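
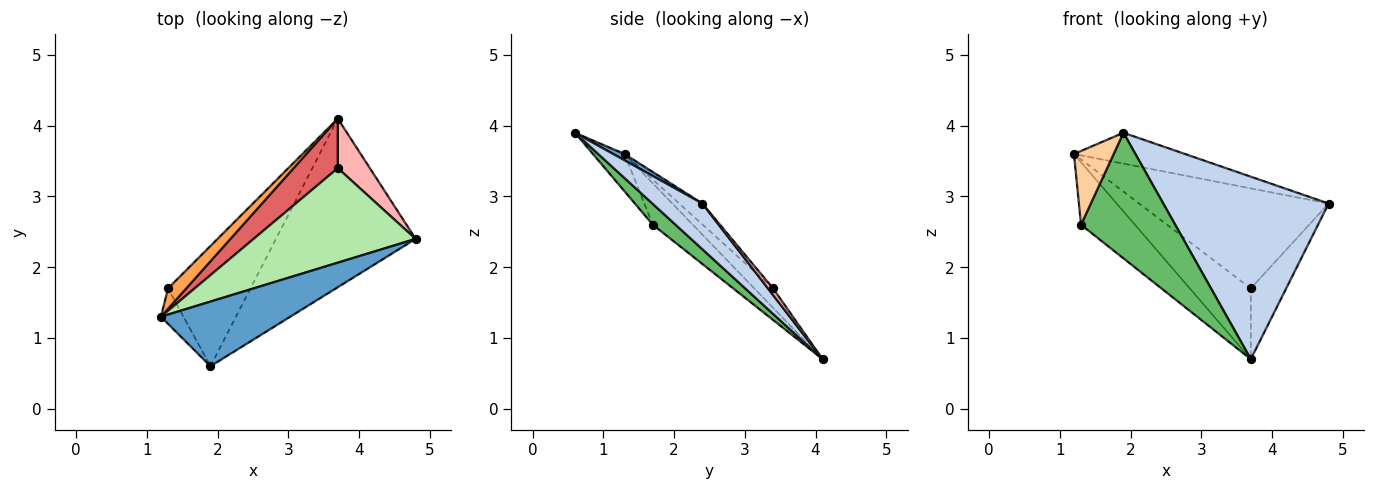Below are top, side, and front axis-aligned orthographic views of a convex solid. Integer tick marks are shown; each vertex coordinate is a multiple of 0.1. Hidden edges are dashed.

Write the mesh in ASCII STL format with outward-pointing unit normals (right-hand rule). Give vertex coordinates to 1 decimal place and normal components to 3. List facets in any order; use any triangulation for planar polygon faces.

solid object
 facet normal 0.044 0.430 0.902
  outer loop
   vertex 1.9 0.6 3.9
   vertex 4.8 2.4 2.9
   vertex 1.2 1.3 3.6
  endloop
 endfacet
 facet normal 0.217 -0.717 -0.662
  outer loop
   vertex 1.9 0.6 3.9
   vertex 3.7 4.1 0.7
   vertex 4.8 2.4 2.9
  endloop
 endfacet
 facet normal -0.577 0.777 0.253
  outer loop
   vertex 1.3 1.7 2.6
   vertex 1.2 1.3 3.6
   vertex 3.7 4.1 0.7
  endloop
 endfacet
 facet normal -0.582 -0.733 -0.351
  outer loop
   vertex 1.3 1.7 2.6
   vertex 1.9 0.6 3.9
   vertex 1.2 1.3 3.6
  endloop
 endfacet
 facet normal 0.172 -0.711 -0.681
  outer loop
   vertex 1.3 1.7 2.6
   vertex 3.7 4.1 0.7
   vertex 1.9 0.6 3.9
  endloop
 endfacet
 facet normal -0.088 0.724 0.684
  outer loop
   vertex 3.7 3.4 1.7
   vertex 1.2 1.3 3.6
   vertex 4.8 2.4 2.9
  endloop
 endfacet
 facet normal -0.245 0.794 0.556
  outer loop
   vertex 3.7 3.4 1.7
   vertex 3.7 4.1 0.7
   vertex 1.2 1.3 3.6
  endloop
 endfacet
 facet normal 0.118 0.813 0.569
  outer loop
   vertex 3.7 3.4 1.7
   vertex 4.8 2.4 2.9
   vertex 3.7 4.1 0.7
  endloop
 endfacet
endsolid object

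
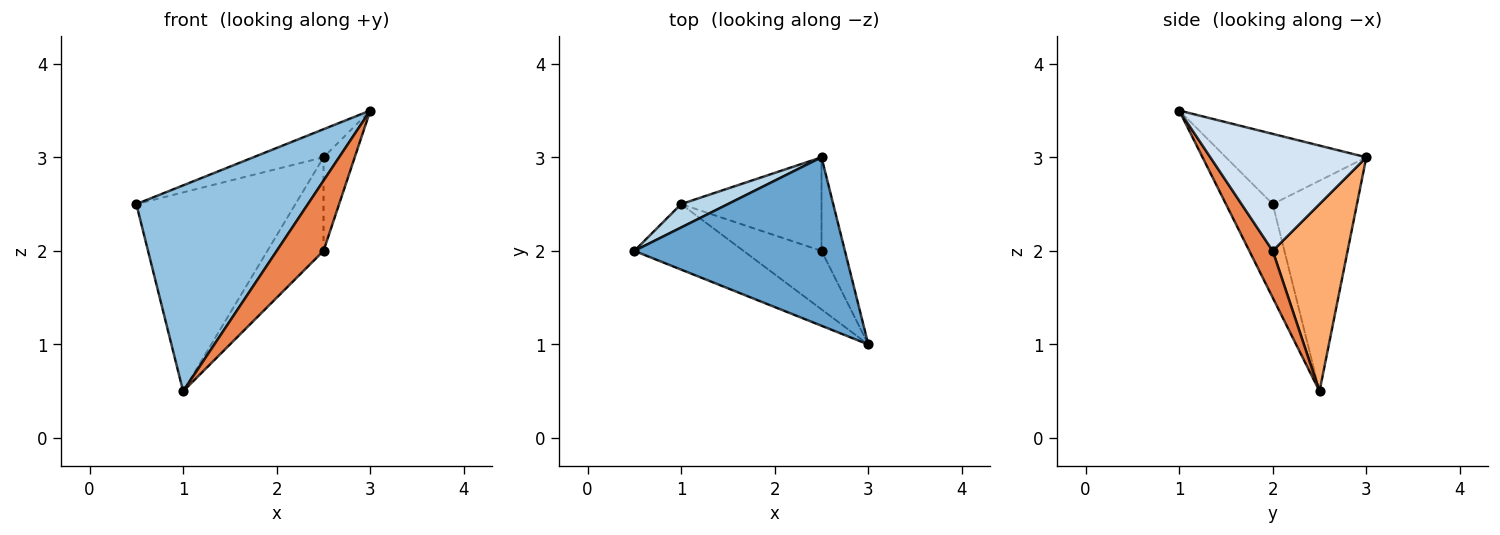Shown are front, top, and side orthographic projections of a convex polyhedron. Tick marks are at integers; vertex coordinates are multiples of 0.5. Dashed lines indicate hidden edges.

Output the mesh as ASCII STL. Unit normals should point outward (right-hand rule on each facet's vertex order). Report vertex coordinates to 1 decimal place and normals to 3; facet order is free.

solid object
 facet normal -0.312 0.156 0.937
  outer loop
   vertex 2.5 3.0 3.0
   vertex 0.5 2.0 2.5
   vertex 3.0 1.0 3.5
  endloop
 endfacet
 facet normal -0.252 -0.922 -0.293
  outer loop
   vertex 1.0 2.5 0.5
   vertex 3.0 1.0 3.5
   vertex 0.5 2.0 2.5
  endloop
 endfacet
 facet normal -0.465 0.879 0.103
  outer loop
   vertex 1.0 2.5 0.5
   vertex 0.5 2.0 2.5
   vertex 2.5 3.0 3.0
  endloop
 endfacet
 facet normal 0.962 0.192 -0.192
  outer loop
   vertex 2.5 2.0 2.0
   vertex 2.5 3.0 3.0
   vertex 3.0 1.0 3.5
  endloop
 endfacet
 facet normal 0.359 -0.717 -0.598
  outer loop
   vertex 2.5 2.0 2.0
   vertex 3.0 1.0 3.5
   vertex 1.0 2.5 0.5
  endloop
 endfacet
 facet normal 0.686 0.514 -0.514
  outer loop
   vertex 2.5 2.0 2.0
   vertex 1.0 2.5 0.5
   vertex 2.5 3.0 3.0
  endloop
 endfacet
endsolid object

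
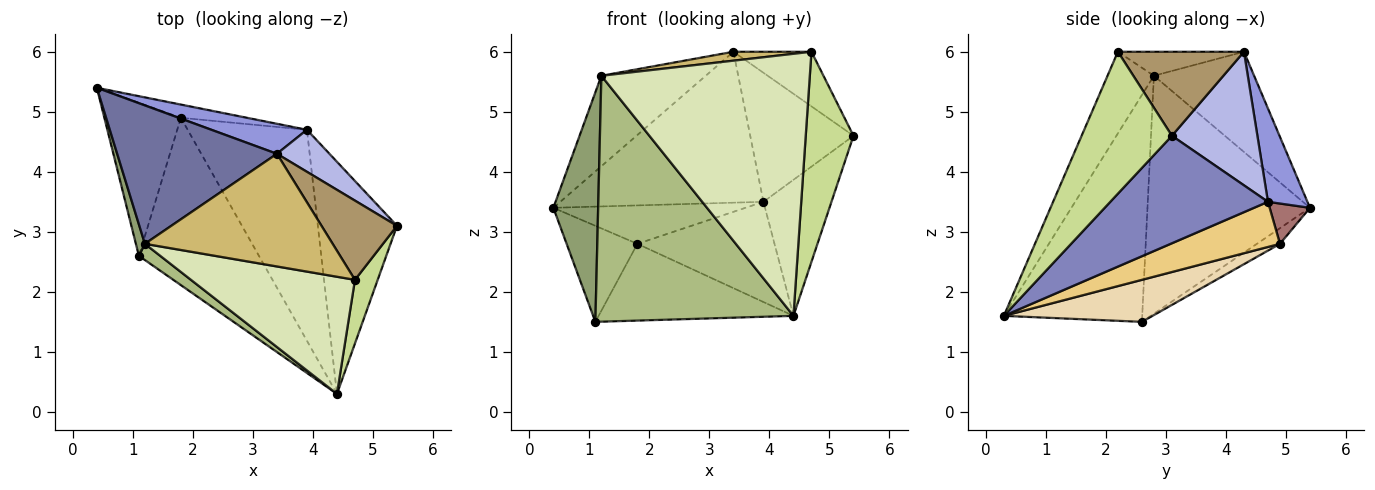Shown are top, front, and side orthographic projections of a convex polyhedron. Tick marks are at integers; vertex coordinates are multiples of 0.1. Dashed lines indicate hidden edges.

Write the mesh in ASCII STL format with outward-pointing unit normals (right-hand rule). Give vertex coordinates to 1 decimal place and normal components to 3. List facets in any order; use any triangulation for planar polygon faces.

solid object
 facet normal -0.465 0.484 0.741
  outer loop
   vertex 1.2 2.8 5.6
   vertex 3.4 4.3 6.0
   vertex 0.4 5.4 3.4
  endloop
 endfacet
 facet normal 0.761 0.328 -0.560
  outer loop
   vertex 3.9 4.7 3.5
   vertex 5.4 3.1 4.6
   vertex 4.4 0.3 1.6
  endloop
 endfacet
 facet normal 0.187 0.963 0.192
  outer loop
   vertex 3.9 4.7 3.5
   vertex 0.4 5.4 3.4
   vertex 3.4 4.3 6.0
  endloop
 endfacet
 facet normal 0.619 0.747 0.243
  outer loop
   vertex 3.9 4.7 3.5
   vertex 3.4 4.3 6.0
   vertex 5.4 3.1 4.6
  endloop
 endfacet
 facet normal -0.963 -0.266 0.036
  outer loop
   vertex 1.1 2.6 1.5
   vertex 1.2 2.8 5.6
   vertex 0.4 5.4 3.4
  endloop
 endfacet
 facet normal -0.572 -0.818 0.054
  outer loop
   vertex 1.1 2.6 1.5
   vertex 4.4 0.3 1.6
   vertex 1.2 2.8 5.6
  endloop
 endfacet
 facet normal 0.875 -0.463 0.140
  outer loop
   vertex 4.7 2.2 6.0
   vertex 4.4 0.3 1.6
   vertex 5.4 3.1 4.6
  endloop
 endfacet
 facet normal -0.199 -0.895 0.400
  outer loop
   vertex 4.7 2.2 6.0
   vertex 1.2 2.8 5.6
   vertex 4.4 0.3 1.6
  endloop
 endfacet
 facet normal 0.676 0.418 0.607
  outer loop
   vertex 4.7 2.2 6.0
   vertex 5.4 3.1 4.6
   vertex 3.4 4.3 6.0
  endloop
 endfacet
 facet normal -0.126 -0.078 0.989
  outer loop
   vertex 4.7 2.2 6.0
   vertex 3.4 4.3 6.0
   vertex 1.2 2.8 5.6
  endloop
 endfacet
 facet normal 0.324 0.406 -0.855
  outer loop
   vertex 1.8 4.9 2.8
   vertex 3.9 4.7 3.5
   vertex 4.4 0.3 1.6
  endloop
 endfacet
 facet normal 0.303 0.397 -0.866
  outer loop
   vertex 1.8 4.9 2.8
   vertex 4.4 0.3 1.6
   vertex 1.1 2.6 1.5
  endloop
 endfacet
 facet normal 0.195 0.928 -0.319
  outer loop
   vertex 1.8 4.9 2.8
   vertex 0.4 5.4 3.4
   vertex 3.9 4.7 3.5
  endloop
 endfacet
 facet normal -0.171 0.524 -0.835
  outer loop
   vertex 1.8 4.9 2.8
   vertex 1.1 2.6 1.5
   vertex 0.4 5.4 3.4
  endloop
 endfacet
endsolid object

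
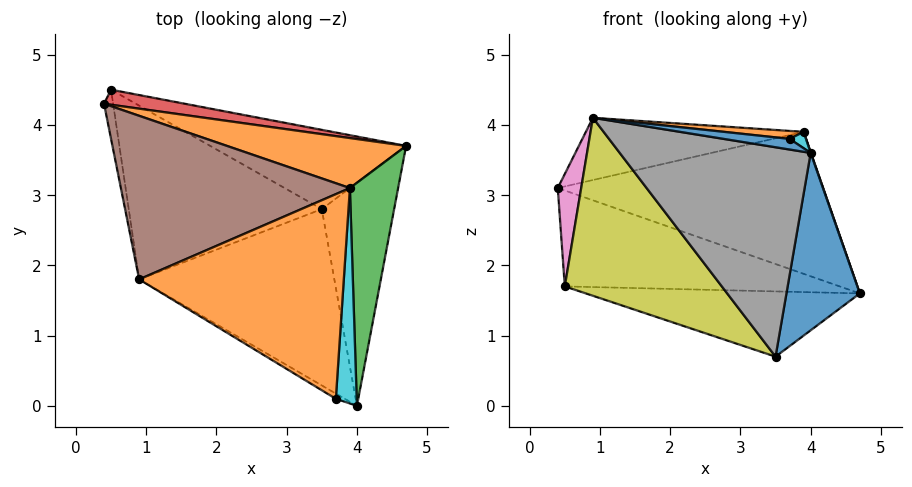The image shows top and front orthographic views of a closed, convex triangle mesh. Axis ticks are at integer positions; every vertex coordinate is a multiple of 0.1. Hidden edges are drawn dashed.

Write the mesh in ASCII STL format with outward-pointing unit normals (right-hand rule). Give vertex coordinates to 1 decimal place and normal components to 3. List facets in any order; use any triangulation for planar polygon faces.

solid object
 facet normal 0.725 -0.428 -0.539
  outer loop
   vertex 3.5 2.8 0.7
   vertex 4.7 3.7 1.6
   vertex 4.0 0.0 3.6
  endloop
 endfacet
 facet normal 0.240 0.916 0.322
  outer loop
   vertex 3.9 3.1 3.9
   vertex 4.7 3.7 1.6
   vertex 0.4 4.3 3.1
  endloop
 endfacet
 facet normal 0.945 -0.001 0.328
  outer loop
   vertex 3.9 3.1 3.9
   vertex 4.0 0.0 3.6
   vertex 4.7 3.7 1.6
  endloop
 endfacet
 facet normal 0.188 0.970 0.152
  outer loop
   vertex 0.5 4.5 1.7
   vertex 0.4 4.3 3.1
   vertex 4.7 3.7 1.6
  endloop
 endfacet
 facet normal 0.102 0.632 -0.768
  outer loop
   vertex 0.5 4.5 1.7
   vertex 4.7 3.7 1.6
   vertex 3.5 2.8 0.7
  endloop
 endfacet
 facet normal -0.091 0.354 0.931
  outer loop
   vertex 0.9 1.8 4.1
   vertex 3.9 3.1 3.9
   vertex 0.4 4.3 3.1
  endloop
 endfacet
 facet normal -0.967 -0.234 -0.103
  outer loop
   vertex 0.9 1.8 4.1
   vertex 0.4 4.3 3.1
   vertex 0.5 4.5 1.7
  endloop
 endfacet
 facet normal -0.481 -0.671 -0.565
  outer loop
   vertex 0.9 1.8 4.1
   vertex 3.5 2.8 0.7
   vertex 4.0 0.0 3.6
  endloop
 endfacet
 facet normal -0.538 -0.603 -0.589
  outer loop
   vertex 0.9 1.8 4.1
   vertex 0.5 4.5 1.7
   vertex 3.5 2.8 0.7
  endloop
 endfacet
 facet normal 0.539 -0.064 0.840
  outer loop
   vertex 3.7 0.1 3.8
   vertex 4.0 0.0 3.6
   vertex 3.9 3.1 3.9
  endloop
 endfacet
 facet normal -0.510 -0.773 -0.378
  outer loop
   vertex 3.7 0.1 3.8
   vertex 0.9 1.8 4.1
   vertex 4.0 0.0 3.6
  endloop
 endfacet
 facet normal 0.083 -0.039 0.996
  outer loop
   vertex 3.7 0.1 3.8
   vertex 3.9 3.1 3.9
   vertex 0.9 1.8 4.1
  endloop
 endfacet
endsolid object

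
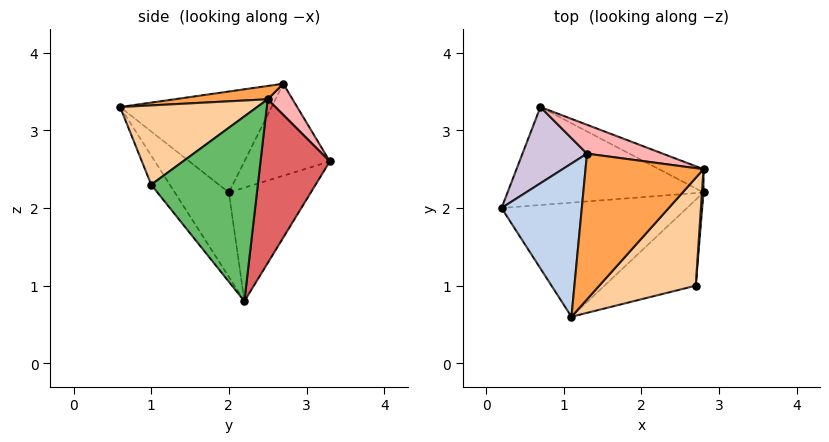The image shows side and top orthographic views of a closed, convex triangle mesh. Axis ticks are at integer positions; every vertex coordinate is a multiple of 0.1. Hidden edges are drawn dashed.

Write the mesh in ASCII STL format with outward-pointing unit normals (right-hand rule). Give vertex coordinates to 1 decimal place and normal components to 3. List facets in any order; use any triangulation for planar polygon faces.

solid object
 facet normal -0.296 -0.700 -0.649
  outer loop
   vertex 2.8 2.2 0.8
   vertex 1.1 0.6 3.3
   vertex 0.2 2.0 2.2
  endloop
 endfacet
 facet normal -0.783 -0.014 0.622
  outer loop
   vertex 1.3 2.7 3.6
   vertex 0.2 2.0 2.2
   vertex 1.1 0.6 3.3
  endloop
 endfacet
 facet normal 0.111 -0.151 0.982
  outer loop
   vertex 1.3 2.7 3.6
   vertex 1.1 0.6 3.3
   vertex 2.8 2.5 3.4
  endloop
 endfacet
 facet normal 0.542 -0.520 0.660
  outer loop
   vertex 2.7 1.0 2.3
   vertex 2.8 2.5 3.4
   vertex 1.1 0.6 3.3
  endloop
 endfacet
 facet normal 0.997 -0.073 0.008
  outer loop
   vertex 2.7 1.0 2.3
   vertex 2.8 2.2 0.8
   vertex 2.8 2.5 3.4
  endloop
 endfacet
 facet normal -0.198 -0.759 -0.620
  outer loop
   vertex 2.7 1.0 2.3
   vertex 1.1 0.6 3.3
   vertex 2.8 2.2 0.8
  endloop
 endfacet
 facet normal 0.389 0.915 -0.106
  outer loop
   vertex 0.7 3.3 2.6
   vertex 2.8 2.5 3.4
   vertex 2.8 2.2 0.8
  endloop
 endfacet
 facet normal 0.175 0.887 0.427
  outer loop
   vertex 0.7 3.3 2.6
   vertex 1.3 2.7 3.6
   vertex 2.8 2.5 3.4
  endloop
 endfacet
 facet normal -0.456 0.417 -0.786
  outer loop
   vertex 0.7 3.3 2.6
   vertex 2.8 2.2 0.8
   vertex 0.2 2.0 2.2
  endloop
 endfacet
 facet normal -0.811 0.137 0.569
  outer loop
   vertex 0.7 3.3 2.6
   vertex 0.2 2.0 2.2
   vertex 1.3 2.7 3.6
  endloop
 endfacet
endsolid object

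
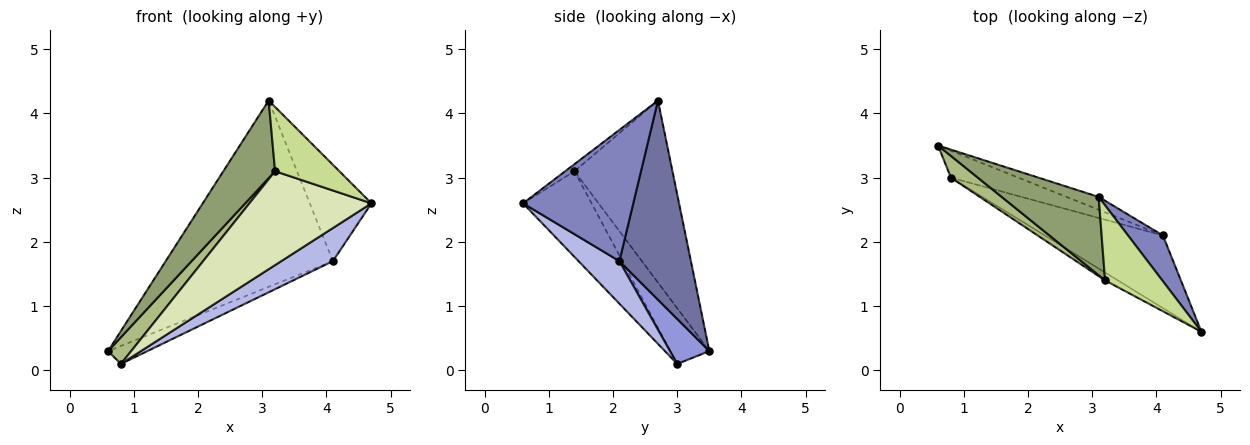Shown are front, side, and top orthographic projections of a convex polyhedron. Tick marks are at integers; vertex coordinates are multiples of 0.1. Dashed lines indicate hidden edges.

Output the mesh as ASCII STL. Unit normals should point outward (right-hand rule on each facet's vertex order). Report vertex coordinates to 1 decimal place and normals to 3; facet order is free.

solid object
 facet normal 0.392 0.918 -0.063
  outer loop
   vertex 4.1 2.1 1.7
   vertex 0.6 3.5 0.3
   vertex 3.1 2.7 4.2
  endloop
 endfacet
 facet normal 0.850 0.476 0.226
  outer loop
   vertex 4.1 2.1 1.7
   vertex 3.1 2.7 4.2
   vertex 4.7 0.6 2.6
  endloop
 endfacet
 facet normal 0.485 0.485 -0.728
  outer loop
   vertex 4.1 2.1 1.7
   vertex 0.8 3.0 0.1
   vertex 0.6 3.5 0.3
  endloop
 endfacet
 facet normal 0.312 -0.394 -0.865
  outer loop
   vertex 4.1 2.1 1.7
   vertex 4.7 0.6 2.6
   vertex 0.8 3.0 0.1
  endloop
 endfacet
 facet normal -0.800 -0.422 0.426
  outer loop
   vertex 3.2 1.4 3.1
   vertex 3.1 2.7 4.2
   vertex 0.6 3.5 0.3
  endloop
 endfacet
 facet normal -0.794 -0.471 0.384
  outer loop
   vertex 3.2 1.4 3.1
   vertex 0.6 3.5 0.3
   vertex 0.8 3.0 0.1
  endloop
 endfacet
 facet normal -0.093 -0.647 0.757
  outer loop
   vertex 3.2 1.4 3.1
   vertex 4.7 0.6 2.6
   vertex 3.1 2.7 4.2
  endloop
 endfacet
 facet normal -0.488 -0.870 -0.073
  outer loop
   vertex 3.2 1.4 3.1
   vertex 0.8 3.0 0.1
   vertex 4.7 0.6 2.6
  endloop
 endfacet
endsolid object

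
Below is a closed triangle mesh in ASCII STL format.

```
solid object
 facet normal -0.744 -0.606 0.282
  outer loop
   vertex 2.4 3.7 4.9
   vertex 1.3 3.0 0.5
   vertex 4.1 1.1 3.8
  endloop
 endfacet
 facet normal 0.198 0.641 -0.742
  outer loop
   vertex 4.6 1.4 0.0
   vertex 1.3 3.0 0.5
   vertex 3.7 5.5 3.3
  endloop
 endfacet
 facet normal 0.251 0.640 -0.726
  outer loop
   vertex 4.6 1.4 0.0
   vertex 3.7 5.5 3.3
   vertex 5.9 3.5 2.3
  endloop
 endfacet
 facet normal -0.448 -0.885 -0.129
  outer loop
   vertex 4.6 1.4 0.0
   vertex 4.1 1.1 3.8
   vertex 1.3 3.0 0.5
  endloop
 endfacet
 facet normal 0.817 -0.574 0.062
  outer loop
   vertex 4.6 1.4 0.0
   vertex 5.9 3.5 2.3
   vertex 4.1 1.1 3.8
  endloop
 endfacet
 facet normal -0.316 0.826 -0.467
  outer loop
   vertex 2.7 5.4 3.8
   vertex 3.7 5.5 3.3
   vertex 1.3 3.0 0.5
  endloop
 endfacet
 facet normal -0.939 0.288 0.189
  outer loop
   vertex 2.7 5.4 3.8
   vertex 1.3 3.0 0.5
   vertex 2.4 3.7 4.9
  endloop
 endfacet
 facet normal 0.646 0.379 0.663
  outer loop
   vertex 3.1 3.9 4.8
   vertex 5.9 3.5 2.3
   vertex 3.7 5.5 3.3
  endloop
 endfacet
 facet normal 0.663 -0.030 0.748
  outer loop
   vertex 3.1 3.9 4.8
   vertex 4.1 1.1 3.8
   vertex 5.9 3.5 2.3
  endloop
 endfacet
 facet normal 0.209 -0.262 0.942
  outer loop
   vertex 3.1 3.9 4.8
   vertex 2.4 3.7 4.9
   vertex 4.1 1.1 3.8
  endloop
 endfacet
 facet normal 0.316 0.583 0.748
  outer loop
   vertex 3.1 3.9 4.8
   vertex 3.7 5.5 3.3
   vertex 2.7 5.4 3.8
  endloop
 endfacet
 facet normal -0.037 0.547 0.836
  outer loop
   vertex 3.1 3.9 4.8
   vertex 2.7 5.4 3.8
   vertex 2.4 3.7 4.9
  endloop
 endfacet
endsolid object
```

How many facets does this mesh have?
12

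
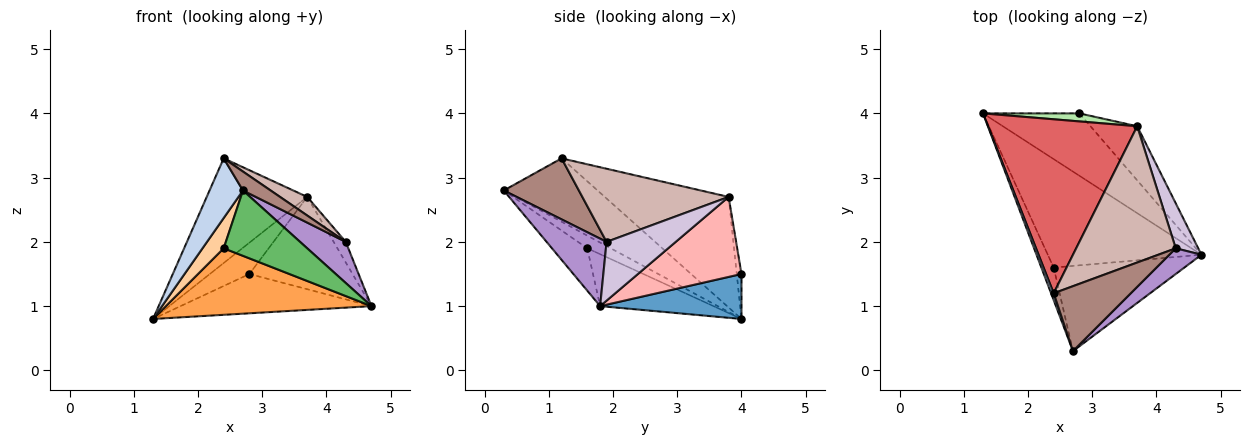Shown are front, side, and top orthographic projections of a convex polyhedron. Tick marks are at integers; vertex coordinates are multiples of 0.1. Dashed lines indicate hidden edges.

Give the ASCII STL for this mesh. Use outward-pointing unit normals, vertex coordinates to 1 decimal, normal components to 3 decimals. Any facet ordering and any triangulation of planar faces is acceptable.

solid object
 facet normal 0.367 0.496 -0.787
  outer loop
   vertex 2.8 4.0 1.5
   vertex 4.7 1.8 1.0
   vertex 1.3 4.0 0.8
  endloop
 endfacet
 facet normal -0.941 -0.335 0.039
  outer loop
   vertex 2.4 1.2 3.3
   vertex 1.3 4.0 0.8
   vertex 2.7 0.3 2.8
  endloop
 endfacet
 facet normal -0.277 -0.502 -0.819
  outer loop
   vertex 2.4 1.6 1.9
   vertex 1.3 4.0 0.8
   vertex 4.7 1.8 1.0
  endloop
 endfacet
 facet normal -0.602 -0.544 -0.585
  outer loop
   vertex 2.4 1.6 1.9
   vertex 2.7 0.3 2.8
   vertex 1.3 4.0 0.8
  endloop
 endfacet
 facet normal -0.249 -0.589 -0.768
  outer loop
   vertex 2.4 1.6 1.9
   vertex 4.7 1.8 1.0
   vertex 2.7 0.3 2.8
  endloop
 endfacet
 facet normal -0.115 0.962 0.247
  outer loop
   vertex 3.7 3.8 2.7
   vertex 2.8 4.0 1.5
   vertex 1.3 4.0 0.8
  endloop
 endfacet
 facet normal -0.536 0.435 0.723
  outer loop
   vertex 3.7 3.8 2.7
   vertex 1.3 4.0 0.8
   vertex 2.4 1.2 3.3
  endloop
 endfacet
 facet normal 0.655 0.652 -0.382
  outer loop
   vertex 3.7 3.8 2.7
   vertex 4.7 1.8 1.0
   vertex 2.8 4.0 1.5
  endloop
 endfacet
 facet normal 0.744 -0.567 0.354
  outer loop
   vertex 4.3 1.9 2.0
   vertex 2.7 0.3 2.8
   vertex 4.7 1.8 1.0
  endloop
 endfacet
 facet normal 0.922 0.161 0.353
  outer loop
   vertex 4.3 1.9 2.0
   vertex 4.7 1.8 1.0
   vertex 3.7 3.8 2.7
  endloop
 endfacet
 facet normal 0.605 -0.223 0.764
  outer loop
   vertex 4.3 1.9 2.0
   vertex 2.4 1.2 3.3
   vertex 2.7 0.3 2.8
  endloop
 endfacet
 facet normal 0.588 -0.109 0.801
  outer loop
   vertex 4.3 1.9 2.0
   vertex 3.7 3.8 2.7
   vertex 2.4 1.2 3.3
  endloop
 endfacet
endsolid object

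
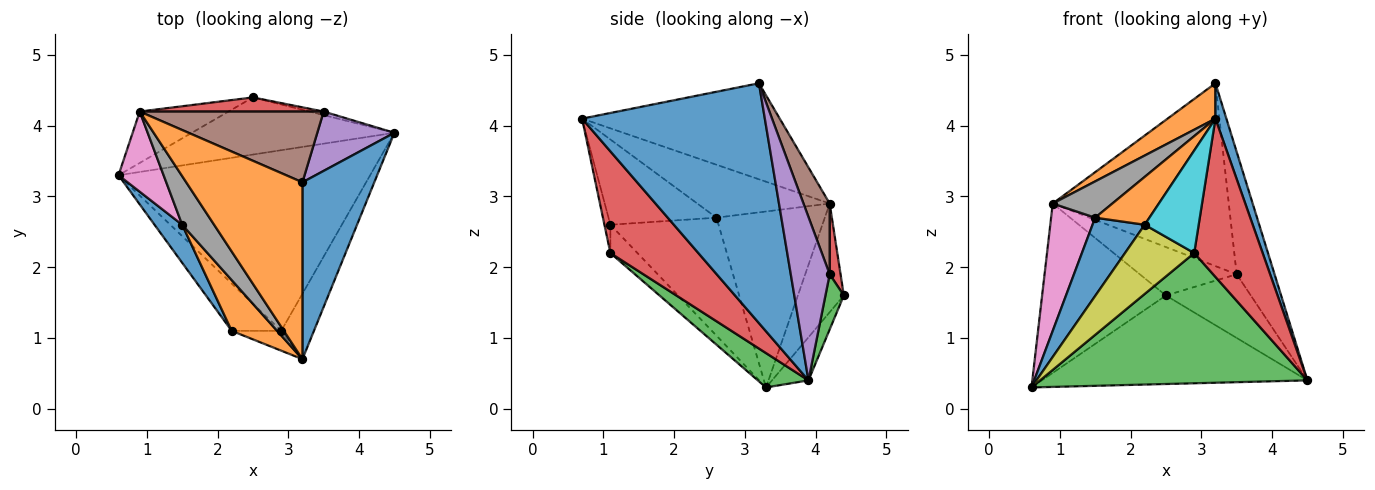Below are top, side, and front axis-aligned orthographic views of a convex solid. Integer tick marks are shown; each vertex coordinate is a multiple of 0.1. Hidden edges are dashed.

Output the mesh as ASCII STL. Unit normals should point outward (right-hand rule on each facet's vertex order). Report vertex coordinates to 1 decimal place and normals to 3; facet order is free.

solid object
 facet normal 0.956 -0.057 0.286
  outer loop
   vertex 3.2 3.2 4.6
   vertex 3.2 0.7 4.1
   vertex 4.5 3.9 0.4
  endloop
 endfacet
 facet normal -0.629 -0.152 0.762
  outer loop
   vertex 0.9 4.2 2.9
   vertex 3.2 0.7 4.1
   vertex 3.2 3.2 4.6
  endloop
 endfacet
 facet normal 0.110 -0.581 -0.806
  outer loop
   vertex 2.9 1.1 2.2
   vertex 0.6 3.3 0.3
   vertex 4.5 3.9 0.4
  endloop
 endfacet
 facet normal 0.765 -0.595 -0.246
  outer loop
   vertex 2.9 1.1 2.2
   vertex 4.5 3.9 0.4
   vertex 3.2 0.7 4.1
  endloop
 endfacet
 facet normal 0.679 0.661 0.320
  outer loop
   vertex 3.5 4.2 1.9
   vertex 3.2 3.2 4.6
   vertex 4.5 3.9 0.4
  endloop
 endfacet
 facet normal 0.137 0.924 0.357
  outer loop
   vertex 3.5 4.2 1.9
   vertex 0.9 4.2 2.9
   vertex 3.2 3.2 4.6
  endloop
 endfacet
 facet normal -0.901 -0.367 0.231
  outer loop
   vertex 1.5 2.6 2.7
   vertex 0.9 4.2 2.9
   vertex 0.6 3.3 0.3
  endloop
 endfacet
 facet normal -0.799 -0.360 0.482
  outer loop
   vertex 1.5 2.6 2.7
   vertex 3.2 0.7 4.1
   vertex 0.9 4.2 2.9
  endloop
 endfacet
 facet normal -0.307 -0.785 -0.538
  outer loop
   vertex 2.2 1.1 2.6
   vertex 0.6 3.3 0.3
   vertex 2.9 1.1 2.2
  endloop
 endfacet
 facet normal -0.108 -0.976 -0.188
  outer loop
   vertex 2.2 1.1 2.6
   vertex 2.9 1.1 2.2
   vertex 3.2 0.7 4.1
  endloop
 endfacet
 facet normal -0.881 -0.425 0.207
  outer loop
   vertex 2.2 1.1 2.6
   vertex 1.5 2.6 2.7
   vertex 0.6 3.3 0.3
  endloop
 endfacet
 facet normal -0.807 -0.405 0.430
  outer loop
   vertex 2.2 1.1 2.6
   vertex 3.2 0.7 4.1
   vertex 1.5 2.6 2.7
  endloop
 endfacet
 facet normal 0.211 0.976 -0.054
  outer loop
   vertex 2.5 4.4 1.6
   vertex 3.5 4.2 1.9
   vertex 4.5 3.9 0.4
  endloop
 endfacet
 facet normal 0.107 0.954 0.279
  outer loop
   vertex 2.5 4.4 1.6
   vertex 0.9 4.2 2.9
   vertex 3.5 4.2 1.9
  endloop
 endfacet
 facet normal -0.115 0.835 -0.539
  outer loop
   vertex 2.5 4.4 1.6
   vertex 4.5 3.9 0.4
   vertex 0.6 3.3 0.3
  endloop
 endfacet
 facet normal -0.335 0.902 -0.273
  outer loop
   vertex 2.5 4.4 1.6
   vertex 0.6 3.3 0.3
   vertex 0.9 4.2 2.9
  endloop
 endfacet
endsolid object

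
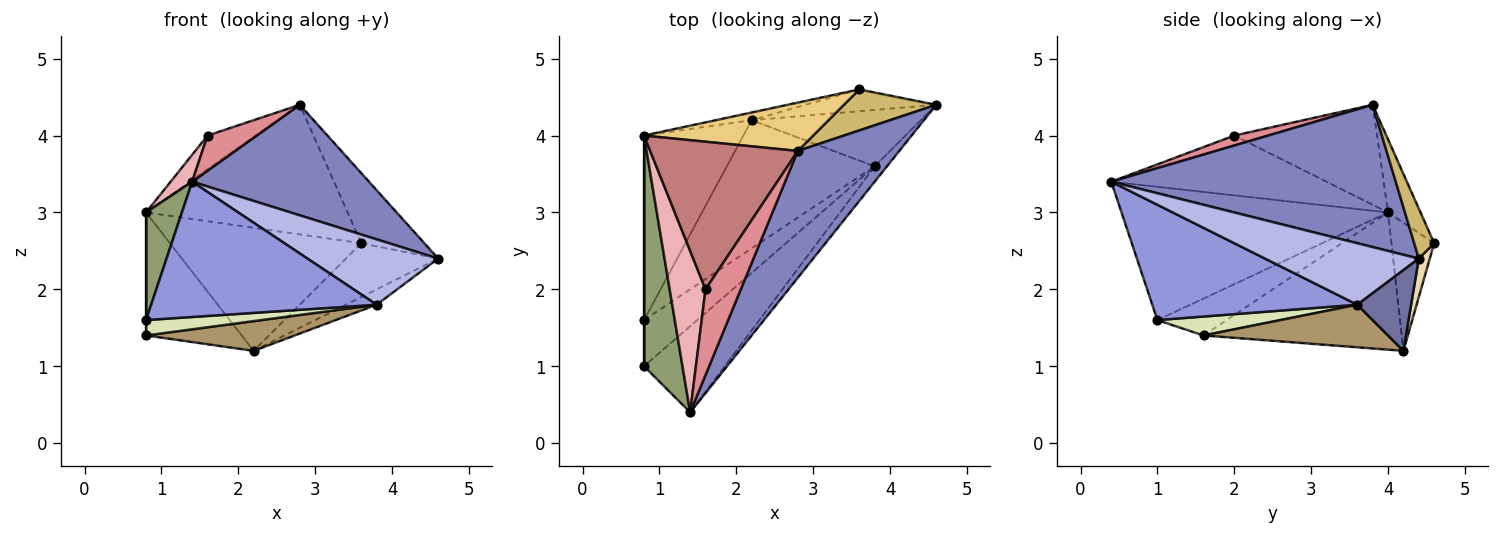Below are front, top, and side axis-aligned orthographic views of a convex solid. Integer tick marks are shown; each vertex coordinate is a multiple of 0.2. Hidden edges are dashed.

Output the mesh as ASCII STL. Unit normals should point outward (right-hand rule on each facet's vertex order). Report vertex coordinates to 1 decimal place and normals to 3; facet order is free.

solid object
 facet normal 0.418 0.239 -0.876
  outer loop
   vertex 3.8 3.6 1.8
   vertex 2.2 4.2 1.2
   vertex 4.6 4.4 2.4
  endloop
 endfacet
 facet normal 0.726 -0.452 0.518
  outer loop
   vertex 1.4 0.4 3.4
   vertex 4.6 4.4 2.4
   vertex 2.8 3.8 4.4
  endloop
 endfacet
 facet normal 0.609 -0.669 -0.426
  outer loop
   vertex 1.4 0.4 3.4
   vertex 0.8 1.0 1.6
   vertex 3.8 3.6 1.8
  endloop
 endfacet
 facet normal 0.753 -0.640 -0.151
  outer loop
   vertex 1.4 0.4 3.4
   vertex 3.8 3.6 1.8
   vertex 4.6 4.4 2.4
  endloop
 endfacet
 facet normal -0.953 -0.128 0.275
  outer loop
   vertex 1.4 0.4 3.4
   vertex 0.8 4.0 3.0
   vertex 0.8 1.0 1.6
  endloop
 endfacet
 facet normal -1.000 0.000 0.000
  outer loop
   vertex 0.8 1.6 1.4
   vertex 0.8 1.0 1.6
   vertex 0.8 4.0 3.0
  endloop
 endfacet
 facet normal -0.754 0.364 -0.546
  outer loop
   vertex 0.8 1.6 1.4
   vertex 0.8 4.0 3.0
   vertex 2.2 4.2 1.2
  endloop
 endfacet
 facet normal 0.320 -0.300 -0.899
  outer loop
   vertex 0.8 1.6 1.4
   vertex 3.8 3.6 1.8
   vertex 0.8 1.0 1.6
  endloop
 endfacet
 facet normal 0.270 -0.218 -0.938
  outer loop
   vertex 0.8 1.6 1.4
   vertex 2.2 4.2 1.2
   vertex 3.8 3.6 1.8
  endloop
 endfacet
 facet normal 0.264 0.832 0.487
  outer loop
   vertex 3.6 4.6 2.6
   vertex 2.8 3.8 4.4
   vertex 4.6 4.4 2.4
  endloop
 endfacet
 facet normal -0.149 0.926 0.345
  outer loop
   vertex 3.6 4.6 2.6
   vertex 0.8 4.0 3.0
   vertex 2.8 3.8 4.4
  endloop
 endfacet
 facet normal 0.110 0.921 -0.373
  outer loop
   vertex 3.6 4.6 2.6
   vertex 4.6 4.4 2.4
   vertex 2.2 4.2 1.2
  endloop
 endfacet
 facet normal -0.217 0.974 -0.061
  outer loop
   vertex 3.6 4.6 2.6
   vertex 2.2 4.2 1.2
   vertex 0.8 4.0 3.0
  endloop
 endfacet
 facet normal -0.551 0.186 0.814
  outer loop
   vertex 1.6 2.0 4.0
   vertex 2.8 3.8 4.4
   vertex 0.8 4.0 3.0
  endloop
 endfacet
 facet normal 0.252 -0.367 0.895
  outer loop
   vertex 1.6 2.0 4.0
   vertex 1.4 0.4 3.4
   vertex 2.8 3.8 4.4
  endloop
 endfacet
 facet normal -0.854 -0.085 0.513
  outer loop
   vertex 1.6 2.0 4.0
   vertex 0.8 4.0 3.0
   vertex 1.4 0.4 3.4
  endloop
 endfacet
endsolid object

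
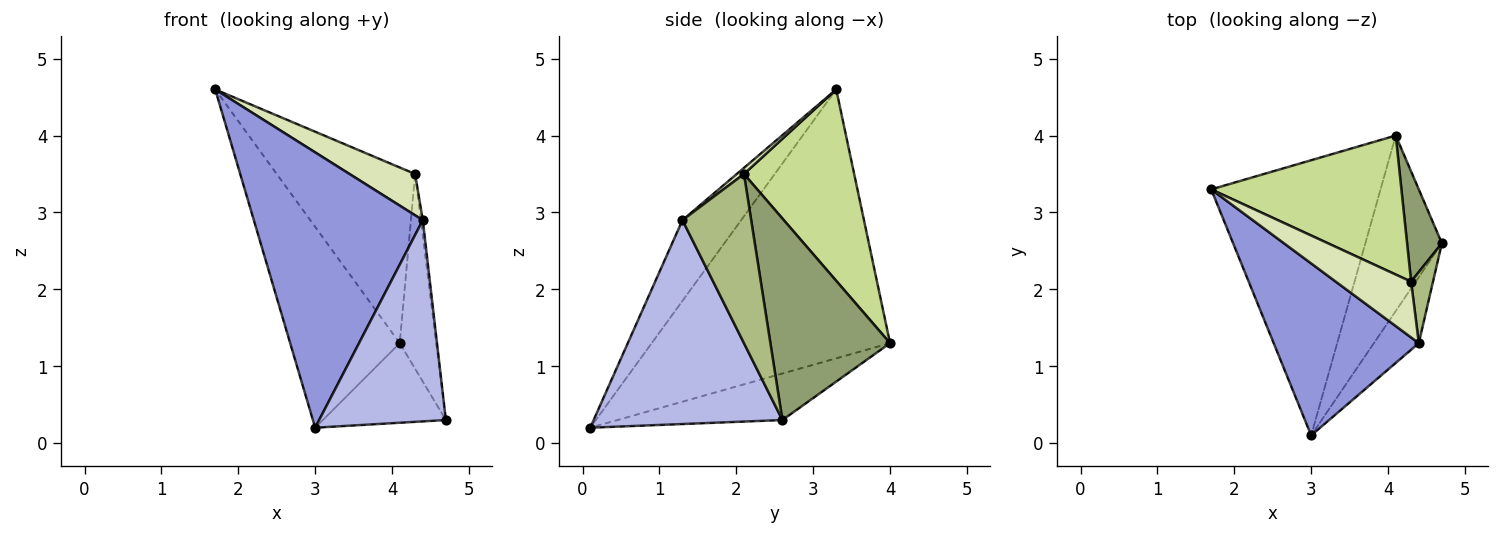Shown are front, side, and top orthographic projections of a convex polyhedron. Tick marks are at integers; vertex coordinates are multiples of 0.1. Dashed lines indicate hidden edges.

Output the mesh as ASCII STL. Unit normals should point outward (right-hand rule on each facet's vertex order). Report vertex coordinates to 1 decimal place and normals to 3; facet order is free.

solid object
 facet normal -0.789 0.363 -0.497
  outer loop
   vertex 4.1 4.0 1.3
   vertex 3.0 0.1 0.2
   vertex 1.7 3.3 4.6
  endloop
 endfacet
 facet normal -0.485 0.361 -0.797
  outer loop
   vertex 4.1 4.0 1.3
   vertex 4.7 2.6 0.3
   vertex 3.0 0.1 0.2
  endloop
 endfacet
 facet normal -0.283 -0.814 0.508
  outer loop
   vertex 4.4 1.3 2.9
   vertex 1.7 3.3 4.6
   vertex 3.0 0.1 0.2
  endloop
 endfacet
 facet normal 0.817 -0.548 -0.180
  outer loop
   vertex 4.4 1.3 2.9
   vertex 3.0 0.1 0.2
   vertex 4.7 2.6 0.3
  endloop
 endfacet
 facet normal 0.944 0.288 0.163
  outer loop
   vertex 4.3 2.1 3.5
   vertex 4.7 2.6 0.3
   vertex 4.1 4.0 1.3
  endloop
 endfacet
 facet normal 0.991 0.028 0.128
  outer loop
   vertex 4.3 2.1 3.5
   vertex 4.4 1.3 2.9
   vertex 4.7 2.6 0.3
  endloop
 endfacet
 facet normal 0.530 0.665 0.526
  outer loop
   vertex 4.3 2.1 3.5
   vertex 4.1 4.0 1.3
   vertex 1.7 3.3 4.6
  endloop
 endfacet
 facet normal 0.065 -0.593 0.802
  outer loop
   vertex 4.3 2.1 3.5
   vertex 1.7 3.3 4.6
   vertex 4.4 1.3 2.9
  endloop
 endfacet
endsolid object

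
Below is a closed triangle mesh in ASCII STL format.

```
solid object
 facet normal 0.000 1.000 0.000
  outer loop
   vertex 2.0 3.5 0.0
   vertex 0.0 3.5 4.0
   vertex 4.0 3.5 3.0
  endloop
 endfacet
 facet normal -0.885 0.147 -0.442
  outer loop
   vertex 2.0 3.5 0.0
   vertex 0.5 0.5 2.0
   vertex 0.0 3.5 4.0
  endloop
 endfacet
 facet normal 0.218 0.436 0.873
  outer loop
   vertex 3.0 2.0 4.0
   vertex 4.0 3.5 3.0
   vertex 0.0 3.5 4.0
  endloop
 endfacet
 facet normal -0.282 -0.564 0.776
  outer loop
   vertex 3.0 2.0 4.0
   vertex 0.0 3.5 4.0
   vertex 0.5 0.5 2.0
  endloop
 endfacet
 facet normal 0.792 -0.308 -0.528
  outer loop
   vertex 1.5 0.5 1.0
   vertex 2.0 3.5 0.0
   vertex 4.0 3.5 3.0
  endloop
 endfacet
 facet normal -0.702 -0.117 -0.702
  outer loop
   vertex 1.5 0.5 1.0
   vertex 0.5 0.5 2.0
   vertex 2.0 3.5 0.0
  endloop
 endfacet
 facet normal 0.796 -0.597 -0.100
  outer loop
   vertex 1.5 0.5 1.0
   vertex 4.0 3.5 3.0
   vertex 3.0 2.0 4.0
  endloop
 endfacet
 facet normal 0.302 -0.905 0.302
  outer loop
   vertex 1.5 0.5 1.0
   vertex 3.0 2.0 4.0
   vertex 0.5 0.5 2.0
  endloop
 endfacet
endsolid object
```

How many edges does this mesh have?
12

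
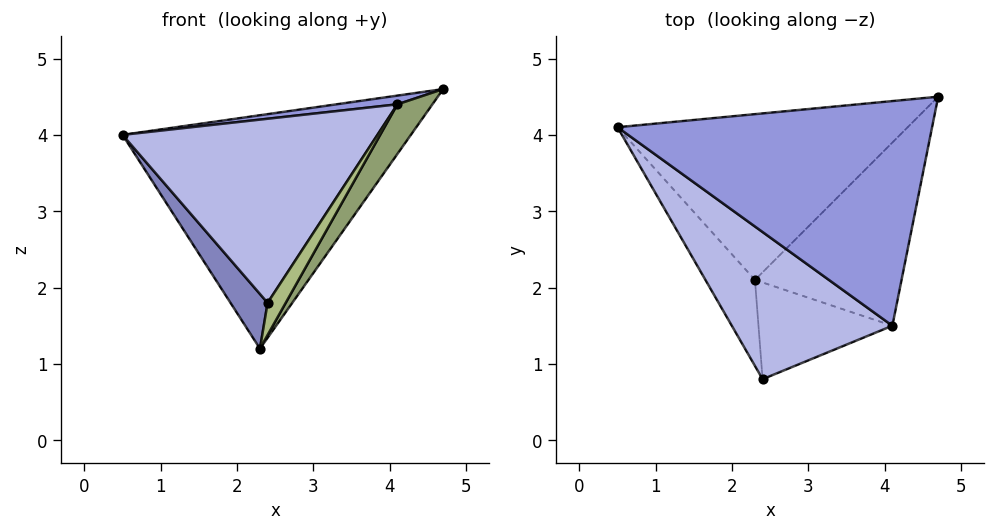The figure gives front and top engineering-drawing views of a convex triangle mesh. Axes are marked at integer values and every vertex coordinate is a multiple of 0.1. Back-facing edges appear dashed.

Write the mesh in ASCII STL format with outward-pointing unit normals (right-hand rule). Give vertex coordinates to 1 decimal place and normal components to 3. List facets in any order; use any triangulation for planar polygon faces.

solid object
 facet normal 0.005 0.815 -0.579
  outer loop
   vertex 2.3 2.1 1.2
   vertex 0.5 4.1 4.0
   vertex 4.7 4.5 4.6
  endloop
 endfacet
 facet normal -0.886 -0.249 -0.392
  outer loop
   vertex 2.3 2.1 1.2
   vertex 2.4 0.8 1.8
   vertex 0.5 4.1 4.0
  endloop
 endfacet
 facet normal -0.138 -0.038 0.990
  outer loop
   vertex 4.1 1.5 4.4
   vertex 4.7 4.5 4.6
   vertex 0.5 4.1 4.0
  endloop
 endfacet
 facet normal -0.535 -0.660 0.528
  outer loop
   vertex 4.1 1.5 4.4
   vertex 0.5 4.1 4.0
   vertex 2.4 0.8 1.8
  endloop
 endfacet
 facet normal 0.852 -0.137 -0.505
  outer loop
   vertex 4.1 1.5 4.4
   vertex 2.3 2.1 1.2
   vertex 4.7 4.5 4.6
  endloop
 endfacet
 facet normal 0.845 -0.169 -0.507
  outer loop
   vertex 4.1 1.5 4.4
   vertex 2.4 0.8 1.8
   vertex 2.3 2.1 1.2
  endloop
 endfacet
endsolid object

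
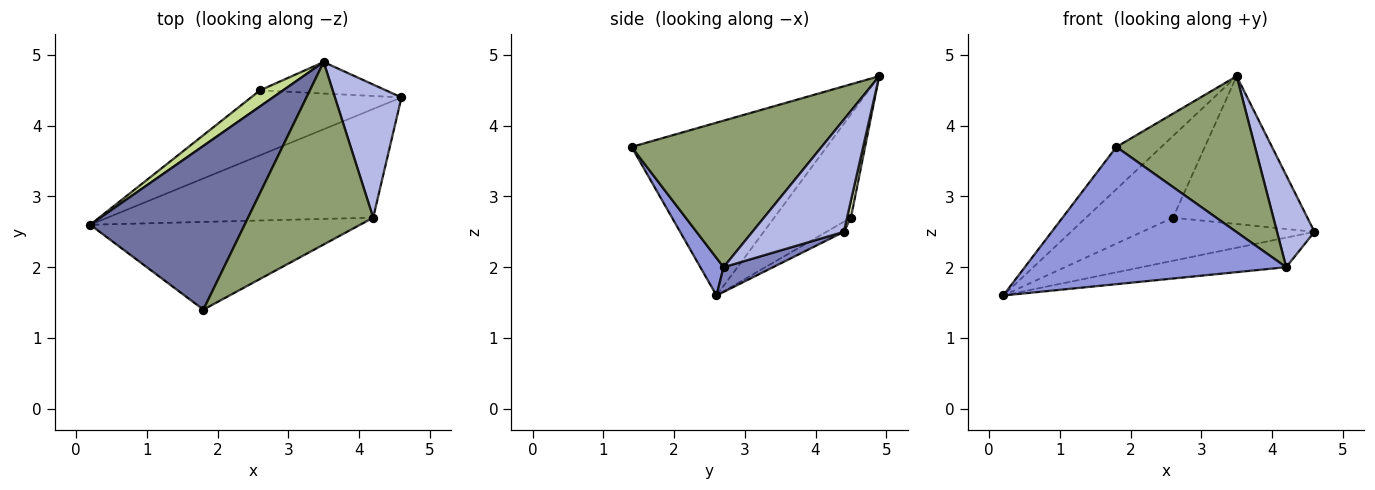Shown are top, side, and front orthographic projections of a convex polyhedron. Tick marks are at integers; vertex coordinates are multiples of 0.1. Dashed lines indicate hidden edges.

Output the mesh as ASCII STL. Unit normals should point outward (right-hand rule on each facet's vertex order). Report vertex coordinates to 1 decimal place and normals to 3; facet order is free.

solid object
 facet normal -0.735 0.169 0.657
  outer loop
   vertex 3.5 4.9 4.7
   vertex 0.2 2.6 1.6
   vertex 1.8 1.4 3.7
  endloop
 endfacet
 facet normal 0.090 0.262 -0.961
  outer loop
   vertex 4.2 2.7 2.0
   vertex 0.2 2.6 1.6
   vertex 4.6 4.4 2.5
  endloop
 endfacet
 facet normal 0.075 -0.840 -0.537
  outer loop
   vertex 4.2 2.7 2.0
   vertex 1.8 1.4 3.7
   vertex 0.2 2.6 1.6
  endloop
 endfacet
 facet normal 0.811 -0.332 0.481
  outer loop
   vertex 4.2 2.7 2.0
   vertex 4.6 4.4 2.5
   vertex 3.5 4.9 4.7
  endloop
 endfacet
 facet normal 0.665 -0.485 0.568
  outer loop
   vertex 4.2 2.7 2.0
   vertex 3.5 4.9 4.7
   vertex 1.8 1.4 3.7
  endloop
 endfacet
 facet normal -0.056 0.552 -0.832
  outer loop
   vertex 2.6 4.5 2.7
   vertex 4.6 4.4 2.5
   vertex 0.2 2.6 1.6
  endloop
 endfacet
 facet normal -0.654 0.742 0.146
  outer loop
   vertex 2.6 4.5 2.7
   vertex 0.2 2.6 1.6
   vertex 3.5 4.9 4.7
  endloop
 endfacet
 facet normal 0.028 0.978 -0.208
  outer loop
   vertex 2.6 4.5 2.7
   vertex 3.5 4.9 4.7
   vertex 4.6 4.4 2.5
  endloop
 endfacet
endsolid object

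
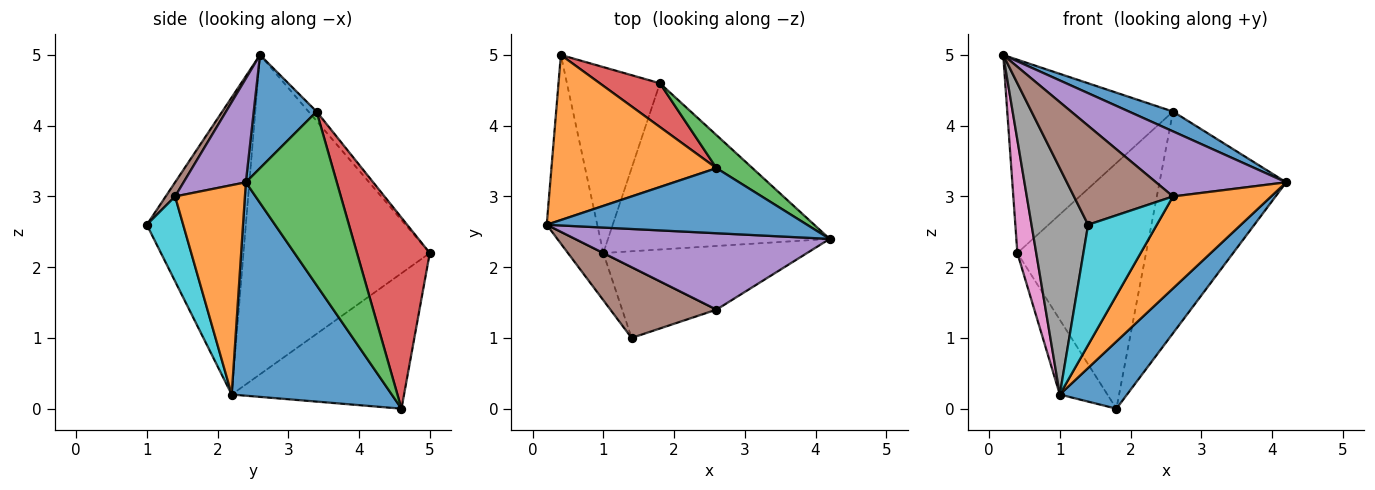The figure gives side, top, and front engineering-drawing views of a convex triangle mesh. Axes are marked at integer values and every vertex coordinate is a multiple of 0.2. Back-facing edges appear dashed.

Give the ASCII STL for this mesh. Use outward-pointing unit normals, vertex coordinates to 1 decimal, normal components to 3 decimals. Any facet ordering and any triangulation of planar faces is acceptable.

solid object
 facet normal 0.384 -0.269 0.883
  outer loop
   vertex 2.6 3.4 4.2
   vertex 0.2 2.6 5.0
   vertex 4.2 2.4 3.2
  endloop
 endfacet
 facet normal -0.037 0.760 0.649
  outer loop
   vertex 2.6 3.4 4.2
   vertex 0.4 5.0 2.2
   vertex 0.2 2.6 5.0
  endloop
 endfacet
 facet normal 0.579 0.806 0.120
  outer loop
   vertex 2.6 3.4 4.2
   vertex 4.2 2.4 3.2
   vertex 1.8 4.6 0.0
  endloop
 endfacet
 facet normal 0.486 0.860 0.153
  outer loop
   vertex 2.6 3.4 4.2
   vertex 1.8 4.6 0.0
   vertex 0.4 5.0 2.2
  endloop
 endfacet
 facet normal 0.296 -0.619 0.727
  outer loop
   vertex 2.6 1.4 3.0
   vertex 4.2 2.4 3.2
   vertex 0.2 2.6 5.0
  endloop
 endfacet
 facet normal 0.077 -0.811 0.580
  outer loop
   vertex 2.6 1.4 3.0
   vertex 0.2 2.6 5.0
   vertex 1.4 1.0 2.6
  endloop
 endfacet
 facet normal -0.983 -0.100 -0.156
  outer loop
   vertex 1.0 2.2 0.2
   vertex 0.2 2.6 5.0
   vertex 0.4 5.0 2.2
  endloop
 endfacet
 facet normal -0.864 -0.494 -0.103
  outer loop
   vertex 1.0 2.2 0.2
   vertex 1.4 1.0 2.6
   vertex 0.2 2.6 5.0
  endloop
 endfacet
 facet normal -0.804 0.222 -0.552
  outer loop
   vertex 1.0 2.2 0.2
   vertex 0.4 5.0 2.2
   vertex 1.8 4.6 0.0
  endloop
 endfacet
 facet normal 0.415 -0.784 -0.461
  outer loop
   vertex 1.0 2.2 0.2
   vertex 2.6 1.4 3.0
   vertex 1.4 1.0 2.6
  endloop
 endfacet
 facet normal 0.666 -0.280 -0.692
  outer loop
   vertex 1.0 2.2 0.2
   vertex 1.8 4.6 0.0
   vertex 4.2 2.4 3.2
  endloop
 endfacet
 facet normal 0.505 -0.710 -0.491
  outer loop
   vertex 1.0 2.2 0.2
   vertex 4.2 2.4 3.2
   vertex 2.6 1.4 3.0
  endloop
 endfacet
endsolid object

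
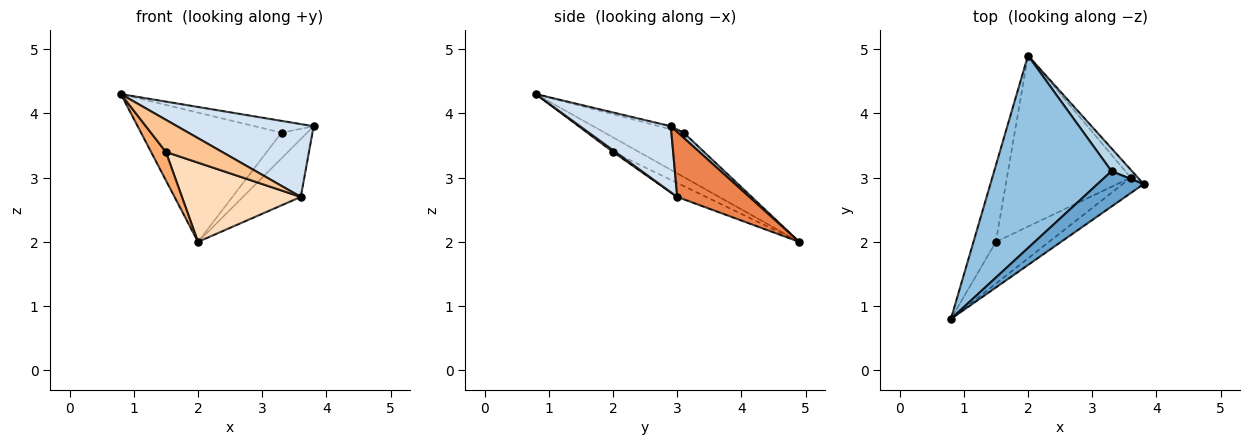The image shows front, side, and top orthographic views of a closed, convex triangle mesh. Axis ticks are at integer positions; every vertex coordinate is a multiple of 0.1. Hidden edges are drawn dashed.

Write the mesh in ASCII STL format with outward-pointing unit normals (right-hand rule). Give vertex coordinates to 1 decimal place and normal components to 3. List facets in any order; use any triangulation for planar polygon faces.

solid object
 facet normal -0.063 0.316 0.947
  outer loop
   vertex 3.3 3.1 3.7
   vertex 0.8 0.8 4.3
   vertex 3.8 2.9 3.8
  endloop
 endfacet
 facet normal -0.299 0.532 0.792
  outer loop
   vertex 3.3 3.1 3.7
   vertex 2.0 4.9 2.0
   vertex 0.8 0.8 4.3
  endloop
 endfacet
 facet normal 0.164 0.737 0.655
  outer loop
   vertex 3.3 3.1 3.7
   vertex 3.8 2.9 3.8
   vertex 2.0 4.9 2.0
  endloop
 endfacet
 facet normal 0.545 -0.820 -0.174
  outer loop
   vertex 3.6 3.0 2.7
   vertex 3.8 2.9 3.8
   vertex 0.8 0.8 4.3
  endloop
 endfacet
 facet normal 0.777 0.623 -0.085
  outer loop
   vertex 3.6 3.0 2.7
   vertex 2.0 4.9 2.0
   vertex 3.8 2.9 3.8
  endloop
 endfacet
 facet normal -0.521 -0.297 -0.801
  outer loop
   vertex 1.5 2.0 3.4
   vertex 0.8 0.8 4.3
   vertex 2.0 4.9 2.0
  endloop
 endfacet
 facet normal 0.026 -0.610 -0.792
  outer loop
   vertex 1.5 2.0 3.4
   vertex 3.6 3.0 2.7
   vertex 0.8 0.8 4.3
  endloop
 endfacet
 facet normal -0.102 -0.418 -0.903
  outer loop
   vertex 1.5 2.0 3.4
   vertex 2.0 4.9 2.0
   vertex 3.6 3.0 2.7
  endloop
 endfacet
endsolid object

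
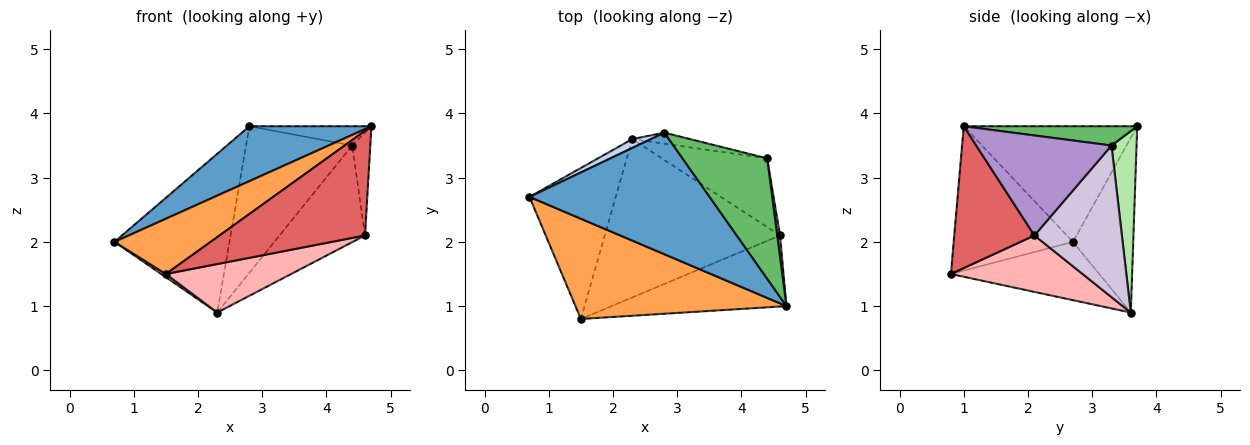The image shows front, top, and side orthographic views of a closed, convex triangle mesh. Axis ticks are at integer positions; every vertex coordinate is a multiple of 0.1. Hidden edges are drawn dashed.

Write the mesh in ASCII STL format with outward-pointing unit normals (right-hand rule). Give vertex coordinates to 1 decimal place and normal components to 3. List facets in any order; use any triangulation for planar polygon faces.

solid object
 facet normal -0.505 -0.355 0.787
  outer loop
   vertex 2.8 3.7 3.8
   vertex 0.7 2.7 2.0
   vertex 4.7 1.0 3.8
  endloop
 endfacet
 facet normal -0.464 0.885 0.049
  outer loop
   vertex 2.3 3.6 0.9
   vertex 0.7 2.7 2.0
   vertex 2.8 3.7 3.8
  endloop
 endfacet
 facet normal -0.514 -0.414 0.751
  outer loop
   vertex 1.5 0.8 1.5
   vertex 4.7 1.0 3.8
   vertex 0.7 2.7 2.0
  endloop
 endfacet
 facet normal -0.560 -0.018 -0.829
  outer loop
   vertex 1.5 0.8 1.5
   vertex 0.7 2.7 2.0
   vertex 2.3 3.6 0.9
  endloop
 endfacet
 facet normal 0.219 0.154 0.963
  outer loop
   vertex 4.4 3.3 3.5
   vertex 2.8 3.7 3.8
   vertex 4.7 1.0 3.8
  endloop
 endfacet
 facet normal 0.229 0.971 -0.073
  outer loop
   vertex 4.4 3.3 3.5
   vertex 2.3 3.6 0.9
   vertex 2.8 3.7 3.8
  endloop
 endfacet
 facet normal 0.415 -0.753 -0.511
  outer loop
   vertex 4.6 2.1 2.1
   vertex 4.7 1.0 3.8
   vertex 1.5 0.8 1.5
  endloop
 endfacet
 facet normal 0.294 -0.280 -0.914
  outer loop
   vertex 4.6 2.1 2.1
   vertex 1.5 0.8 1.5
   vertex 2.3 3.6 0.9
  endloop
 endfacet
 facet normal 0.991 0.133 0.028
  outer loop
   vertex 4.6 2.1 2.1
   vertex 4.4 3.3 3.5
   vertex 4.7 1.0 3.8
  endloop
 endfacet
 facet normal 0.640 0.626 -0.445
  outer loop
   vertex 4.6 2.1 2.1
   vertex 2.3 3.6 0.9
   vertex 4.4 3.3 3.5
  endloop
 endfacet
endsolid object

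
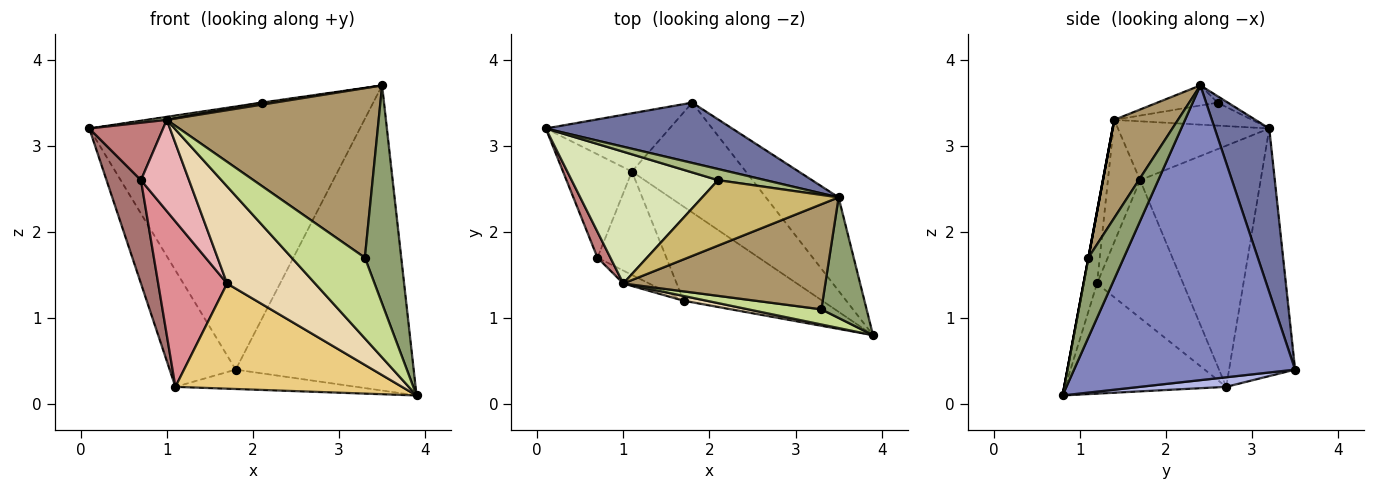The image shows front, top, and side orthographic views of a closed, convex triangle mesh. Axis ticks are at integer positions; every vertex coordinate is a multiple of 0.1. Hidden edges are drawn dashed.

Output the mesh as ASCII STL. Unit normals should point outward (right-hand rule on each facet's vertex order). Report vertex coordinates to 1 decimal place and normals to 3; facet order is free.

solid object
 facet normal 0.193 0.956 0.219
  outer loop
   vertex 3.5 2.4 3.7
   vertex 1.8 3.5 0.4
   vertex 0.1 3.2 3.2
  endloop
 endfacet
 facet normal 0.765 0.616 -0.189
  outer loop
   vertex 3.5 2.4 3.7
   vertex 3.9 0.8 0.1
   vertex 1.8 3.5 0.4
  endloop
 endfacet
 facet normal -0.667 0.667 -0.333
  outer loop
   vertex 1.1 2.7 0.2
   vertex 0.1 3.2 3.2
   vertex 1.8 3.5 0.4
  endloop
 endfacet
 facet normal 0.082 0.173 -0.981
  outer loop
   vertex 1.1 2.7 0.2
   vertex 1.8 3.5 0.4
   vertex 3.9 0.8 0.1
  endloop
 endfacet
 facet normal 0.649 -0.666 0.368
  outer loop
   vertex 3.3 1.1 1.7
   vertex 3.9 0.8 0.1
   vertex 3.5 2.4 3.7
  endloop
 endfacet
 facet normal -0.135 0.045 0.990
  outer loop
   vertex 2.1 2.6 3.5
   vertex 3.5 2.4 3.7
   vertex 0.1 3.2 3.2
  endloop
 endfacet
 facet normal 0.000 -0.983 0.184
  outer loop
   vertex 1.0 1.4 3.3
   vertex 3.9 0.8 0.1
   vertex 3.3 1.1 1.7
  endloop
 endfacet
 facet normal -0.155 -0.023 0.988
  outer loop
   vertex 1.0 1.4 3.3
   vertex 2.1 2.6 3.5
   vertex 0.1 3.2 3.2
  endloop
 endfacet
 facet normal 0.248 -0.823 0.510
  outer loop
   vertex 1.0 1.4 3.3
   vertex 3.3 1.1 1.7
   vertex 3.5 2.4 3.7
  endloop
 endfacet
 facet normal -0.146 -0.031 0.989
  outer loop
   vertex 1.0 1.4 3.3
   vertex 3.5 2.4 3.7
   vertex 2.1 2.6 3.5
  endloop
 endfacet
 facet normal -0.468 -0.659 -0.589
  outer loop
   vertex 1.7 1.2 1.4
   vertex 1.1 2.7 0.2
   vertex 3.9 0.8 0.1
  endloop
 endfacet
 facet normal -0.151 -0.987 0.048
  outer loop
   vertex 1.7 1.2 1.4
   vertex 3.9 0.8 0.1
   vertex 1.0 1.4 3.3
  endloop
 endfacet
 facet normal -0.927 -0.265 -0.265
  outer loop
   vertex 0.7 1.7 2.6
   vertex 0.1 3.2 3.2
   vertex 1.1 2.7 0.2
  endloop
 endfacet
 facet normal -0.882 -0.430 0.194
  outer loop
   vertex 0.7 1.7 2.6
   vertex 1.0 1.4 3.3
   vertex 0.1 3.2 3.2
  endloop
 endfacet
 facet normal -0.727 -0.582 -0.364
  outer loop
   vertex 0.7 1.7 2.6
   vertex 1.1 2.7 0.2
   vertex 1.7 1.2 1.4
  endloop
 endfacet
 facet normal -0.553 -0.825 -0.117
  outer loop
   vertex 0.7 1.7 2.6
   vertex 1.7 1.2 1.4
   vertex 1.0 1.4 3.3
  endloop
 endfacet
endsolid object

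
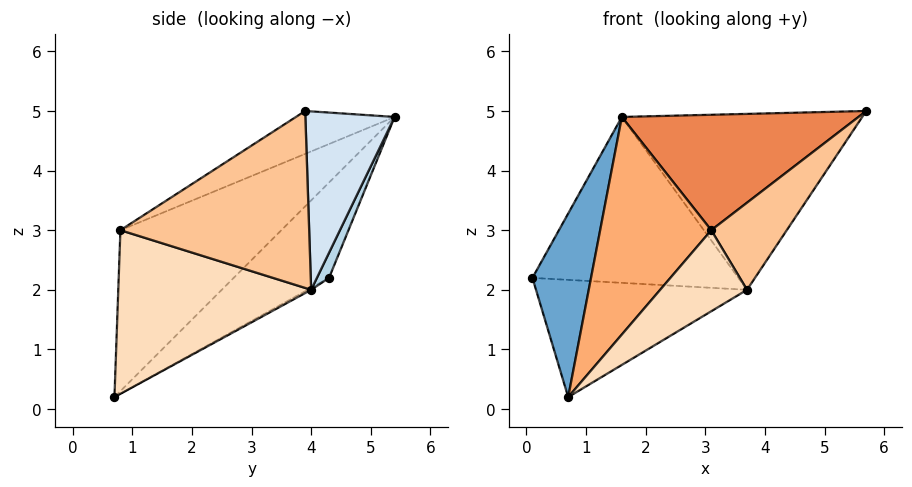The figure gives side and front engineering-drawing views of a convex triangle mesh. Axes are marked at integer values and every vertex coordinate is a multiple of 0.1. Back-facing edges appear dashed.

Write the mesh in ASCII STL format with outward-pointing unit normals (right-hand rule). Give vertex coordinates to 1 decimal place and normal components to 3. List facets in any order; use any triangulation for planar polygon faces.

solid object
 facet normal -0.702 -0.432 0.566
  outer loop
   vertex 1.6 5.4 4.9
   vertex 0.1 4.3 2.2
   vertex 0.7 0.7 0.2
  endloop
 endfacet
 facet normal -0.008 0.485 -0.875
  outer loop
   vertex 3.7 4.0 2.0
   vertex 0.7 0.7 0.2
   vertex 0.1 4.3 2.2
  endloop
 endfacet
 facet normal 0.054 0.914 -0.402
  outer loop
   vertex 3.7 4.0 2.0
   vertex 0.1 4.3 2.2
   vertex 1.6 5.4 4.9
  endloop
 endfacet
 facet normal 0.341 0.919 -0.197
  outer loop
   vertex 3.7 4.0 2.0
   vertex 1.6 5.4 4.9
   vertex 5.7 3.9 5.0
  endloop
 endfacet
 facet normal -0.177 -0.424 0.888
  outer loop
   vertex 3.1 0.8 3.0
   vertex 5.7 3.9 5.0
   vertex 1.6 5.4 4.9
  endloop
 endfacet
 facet normal -0.666 -0.460 0.587
  outer loop
   vertex 3.1 0.8 3.0
   vertex 1.6 5.4 4.9
   vertex 0.7 0.7 0.2
  endloop
 endfacet
 facet normal 0.785 -0.314 -0.534
  outer loop
   vertex 3.1 0.8 3.0
   vertex 3.7 4.0 2.0
   vertex 5.7 3.9 5.0
  endloop
 endfacet
 facet normal 0.724 -0.326 -0.609
  outer loop
   vertex 3.1 0.8 3.0
   vertex 0.7 0.7 0.2
   vertex 3.7 4.0 2.0
  endloop
 endfacet
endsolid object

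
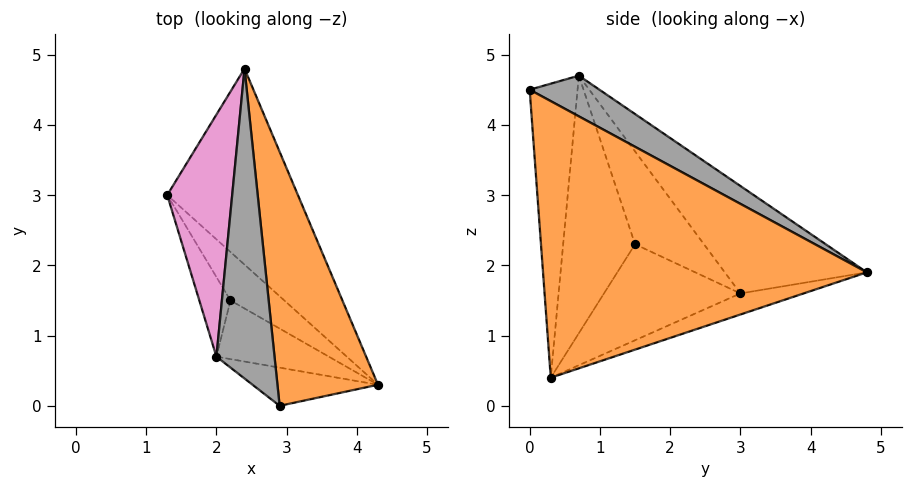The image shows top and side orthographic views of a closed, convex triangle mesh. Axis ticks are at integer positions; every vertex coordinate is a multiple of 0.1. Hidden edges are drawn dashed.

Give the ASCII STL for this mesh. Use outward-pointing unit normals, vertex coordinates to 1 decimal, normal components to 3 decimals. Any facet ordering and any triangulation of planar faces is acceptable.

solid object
 facet normal -0.154 0.253 -0.955
  outer loop
   vertex 2.4 4.8 1.9
   vertex 4.3 0.3 0.4
   vertex 1.3 3.0 1.6
  endloop
 endfacet
 facet normal 0.904 0.272 0.329
  outer loop
   vertex 2.9 0.0 4.5
   vertex 4.3 0.3 0.4
   vertex 2.4 4.8 1.9
  endloop
 endfacet
 facet normal -0.697 -0.601 -0.391
  outer loop
   vertex 2.2 1.5 2.3
   vertex 1.3 3.0 1.6
   vertex 4.3 0.3 0.4
  endloop
 endfacet
 facet normal -0.628 -0.731 -0.268
  outer loop
   vertex 2.0 0.7 4.7
   vertex 4.3 0.3 0.4
   vertex 2.9 0.0 4.5
  endloop
 endfacet
 facet normal -0.658 -0.697 -0.287
  outer loop
   vertex 2.0 0.7 4.7
   vertex 2.2 1.5 2.3
   vertex 4.3 0.3 0.4
  endloop
 endfacet
 facet normal -0.770 -0.583 -0.258
  outer loop
   vertex 2.0 0.7 4.7
   vertex 1.3 3.0 1.6
   vertex 2.2 1.5 2.3
  endloop
 endfacet
 facet normal -0.784 0.400 0.474
  outer loop
   vertex 2.0 0.7 4.7
   vertex 2.4 4.8 1.9
   vertex 1.3 3.0 1.6
  endloop
 endfacet
 facet normal 0.512 0.450 0.732
  outer loop
   vertex 2.0 0.7 4.7
   vertex 2.9 0.0 4.5
   vertex 2.4 4.8 1.9
  endloop
 endfacet
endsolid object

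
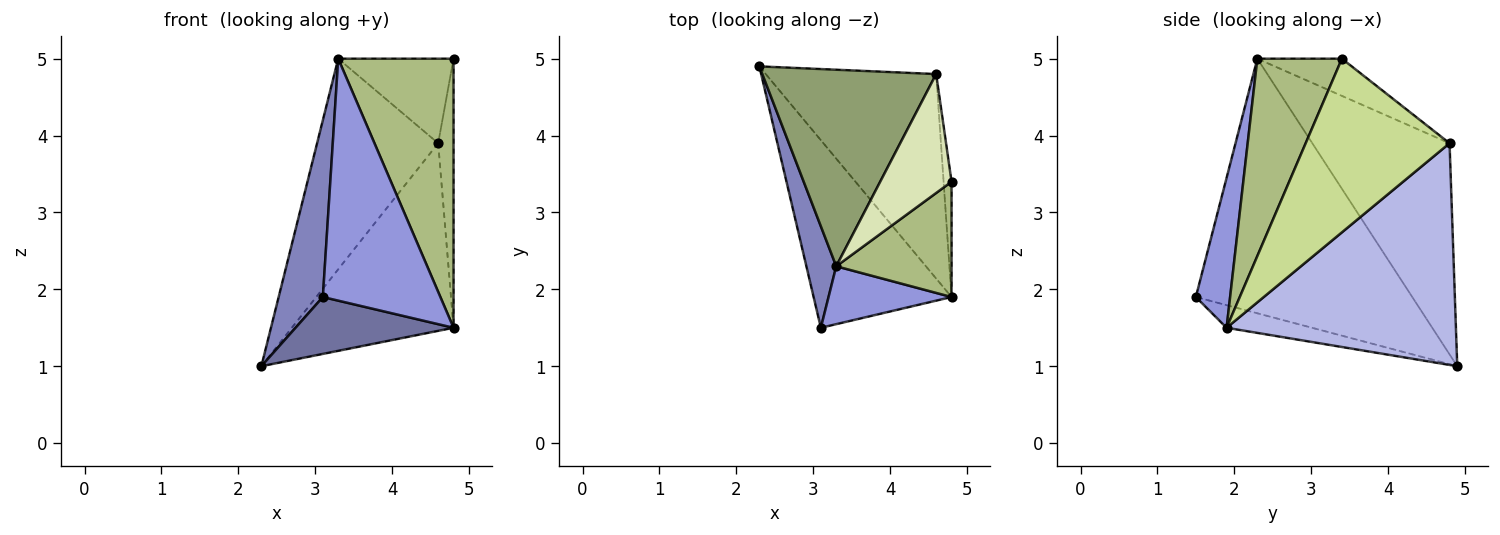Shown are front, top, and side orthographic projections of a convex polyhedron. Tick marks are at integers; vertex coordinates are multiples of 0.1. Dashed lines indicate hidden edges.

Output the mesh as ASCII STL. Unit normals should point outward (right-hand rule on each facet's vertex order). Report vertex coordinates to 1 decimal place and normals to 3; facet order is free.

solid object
 facet normal -0.155 -0.287 -0.945
  outer loop
   vertex 3.1 1.5 1.9
   vertex 2.3 4.9 1.0
   vertex 4.8 1.9 1.5
  endloop
 endfacet
 facet normal -0.973 -0.199 0.114
  outer loop
   vertex 3.3 2.3 5.0
   vertex 2.3 4.9 1.0
   vertex 3.1 1.5 1.9
  endloop
 endfacet
 facet normal 0.273 -0.936 0.224
  outer loop
   vertex 3.3 2.3 5.0
   vertex 3.1 1.5 1.9
   vertex 4.8 1.9 1.5
  endloop
 endfacet
 facet normal 0.692 0.488 -0.532
  outer loop
   vertex 4.6 4.8 3.9
   vertex 4.8 1.9 1.5
   vertex 2.3 4.9 1.0
  endloop
 endfacet
 facet normal -0.638 0.563 0.525
  outer loop
   vertex 4.6 4.8 3.9
   vertex 2.3 4.9 1.0
   vertex 3.3 2.3 5.0
  endloop
 endfacet
 facet normal 0.559 -0.762 0.327
  outer loop
   vertex 4.8 3.4 5.0
   vertex 3.3 2.3 5.0
   vertex 4.8 1.9 1.5
  endloop
 endfacet
 facet normal 0.993 0.106 -0.045
  outer loop
   vertex 4.8 3.4 5.0
   vertex 4.8 1.9 1.5
   vertex 4.6 4.8 3.9
  endloop
 endfacet
 facet normal -0.391 0.533 0.750
  outer loop
   vertex 4.8 3.4 5.0
   vertex 4.6 4.8 3.9
   vertex 3.3 2.3 5.0
  endloop
 endfacet
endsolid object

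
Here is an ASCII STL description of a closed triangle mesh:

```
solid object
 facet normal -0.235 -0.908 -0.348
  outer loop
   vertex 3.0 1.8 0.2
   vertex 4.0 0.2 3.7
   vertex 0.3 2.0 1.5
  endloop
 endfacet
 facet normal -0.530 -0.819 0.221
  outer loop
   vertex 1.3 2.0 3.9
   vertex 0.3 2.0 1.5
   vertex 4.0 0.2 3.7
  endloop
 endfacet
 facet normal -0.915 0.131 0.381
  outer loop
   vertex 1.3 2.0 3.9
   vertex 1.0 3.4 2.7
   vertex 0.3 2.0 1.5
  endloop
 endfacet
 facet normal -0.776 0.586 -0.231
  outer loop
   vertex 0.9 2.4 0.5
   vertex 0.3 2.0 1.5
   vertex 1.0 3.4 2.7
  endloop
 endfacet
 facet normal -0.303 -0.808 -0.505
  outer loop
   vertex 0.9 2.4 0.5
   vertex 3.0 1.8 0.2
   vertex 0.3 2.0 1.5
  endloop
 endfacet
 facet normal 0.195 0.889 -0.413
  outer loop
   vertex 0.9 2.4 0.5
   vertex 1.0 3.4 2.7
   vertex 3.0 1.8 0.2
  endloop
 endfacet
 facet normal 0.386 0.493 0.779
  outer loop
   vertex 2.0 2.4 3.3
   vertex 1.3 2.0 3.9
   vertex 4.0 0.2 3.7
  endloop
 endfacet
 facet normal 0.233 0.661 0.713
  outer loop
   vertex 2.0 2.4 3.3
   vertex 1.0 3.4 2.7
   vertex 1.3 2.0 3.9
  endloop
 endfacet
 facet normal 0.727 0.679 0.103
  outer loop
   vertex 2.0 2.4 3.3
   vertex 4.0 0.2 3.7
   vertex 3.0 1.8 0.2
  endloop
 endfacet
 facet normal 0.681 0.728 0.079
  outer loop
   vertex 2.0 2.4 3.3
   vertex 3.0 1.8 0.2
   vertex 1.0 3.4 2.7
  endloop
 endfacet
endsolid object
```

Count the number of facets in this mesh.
10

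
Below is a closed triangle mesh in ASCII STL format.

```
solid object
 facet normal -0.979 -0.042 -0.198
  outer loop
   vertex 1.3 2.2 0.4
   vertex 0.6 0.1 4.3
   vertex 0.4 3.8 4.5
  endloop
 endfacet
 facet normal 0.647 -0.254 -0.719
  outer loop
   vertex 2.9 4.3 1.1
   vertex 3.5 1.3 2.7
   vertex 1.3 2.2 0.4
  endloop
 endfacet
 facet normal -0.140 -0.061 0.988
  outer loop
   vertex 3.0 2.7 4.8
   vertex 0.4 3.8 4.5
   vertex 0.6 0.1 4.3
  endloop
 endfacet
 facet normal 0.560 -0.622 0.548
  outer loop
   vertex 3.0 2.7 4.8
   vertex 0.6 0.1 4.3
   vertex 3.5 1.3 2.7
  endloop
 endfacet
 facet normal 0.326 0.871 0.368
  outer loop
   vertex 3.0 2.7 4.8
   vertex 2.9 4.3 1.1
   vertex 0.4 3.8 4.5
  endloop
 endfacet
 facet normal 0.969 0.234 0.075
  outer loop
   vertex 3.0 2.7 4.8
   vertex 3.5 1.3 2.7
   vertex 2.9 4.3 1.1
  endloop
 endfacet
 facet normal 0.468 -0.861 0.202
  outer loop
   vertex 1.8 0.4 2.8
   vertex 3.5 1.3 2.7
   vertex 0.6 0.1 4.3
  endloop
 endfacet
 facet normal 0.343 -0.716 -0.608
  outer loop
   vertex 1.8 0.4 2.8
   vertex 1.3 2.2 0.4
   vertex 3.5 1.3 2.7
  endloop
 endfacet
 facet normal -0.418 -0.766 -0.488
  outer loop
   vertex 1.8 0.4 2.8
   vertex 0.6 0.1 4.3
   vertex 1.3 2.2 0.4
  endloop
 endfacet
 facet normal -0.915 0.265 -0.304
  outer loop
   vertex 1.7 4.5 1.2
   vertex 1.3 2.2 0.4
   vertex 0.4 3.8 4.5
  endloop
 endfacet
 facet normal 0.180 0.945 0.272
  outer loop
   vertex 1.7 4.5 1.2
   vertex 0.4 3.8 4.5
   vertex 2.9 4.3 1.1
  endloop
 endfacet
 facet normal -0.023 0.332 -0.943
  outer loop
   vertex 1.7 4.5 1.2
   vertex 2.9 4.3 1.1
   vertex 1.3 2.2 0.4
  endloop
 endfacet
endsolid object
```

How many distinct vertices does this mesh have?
8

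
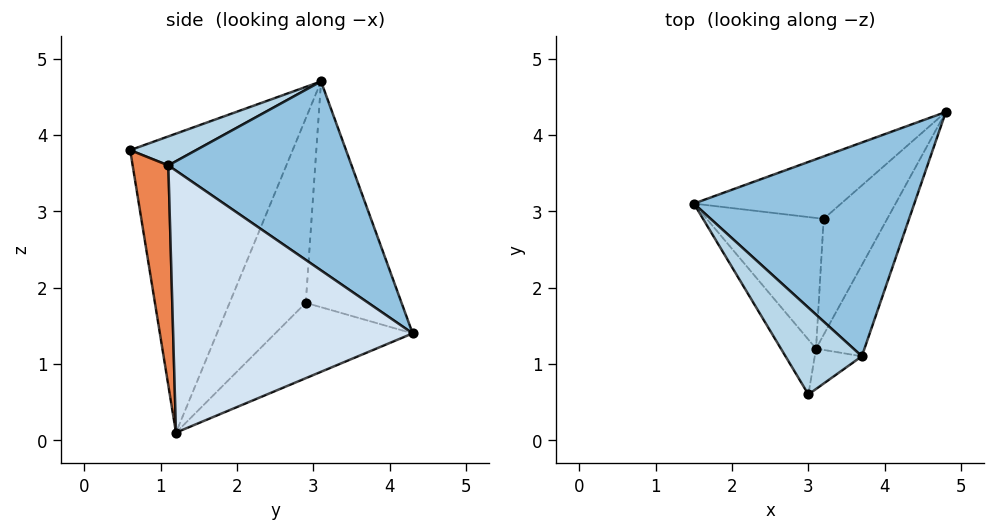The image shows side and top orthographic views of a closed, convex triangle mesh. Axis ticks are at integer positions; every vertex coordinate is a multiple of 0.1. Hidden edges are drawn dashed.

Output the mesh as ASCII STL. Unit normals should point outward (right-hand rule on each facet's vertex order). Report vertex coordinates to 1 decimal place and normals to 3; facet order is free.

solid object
 facet normal -0.869 -0.485 -0.102
  outer loop
   vertex 3.1 1.2 0.1
   vertex 3.0 0.6 3.8
   vertex 1.5 3.1 4.7
  endloop
 endfacet
 facet normal 0.624 0.286 0.728
  outer loop
   vertex 3.7 1.1 3.6
   vertex 4.8 4.3 1.4
   vertex 1.5 3.1 4.7
  endloop
 endfacet
 facet normal 0.353 -0.122 0.928
  outer loop
   vertex 3.7 1.1 3.6
   vertex 1.5 3.1 4.7
   vertex 3.0 0.6 3.8
  endloop
 endfacet
 facet normal 0.892 -0.420 -0.165
  outer loop
   vertex 3.7 1.1 3.6
   vertex 3.1 1.2 0.1
   vertex 4.8 4.3 1.4
  endloop
 endfacet
 facet normal 0.554 -0.824 -0.119
  outer loop
   vertex 3.7 1.1 3.6
   vertex 3.0 0.6 3.8
   vertex 3.1 1.2 0.1
  endloop
 endfacet
 facet normal -0.654 0.625 -0.426
  outer loop
   vertex 3.2 2.9 1.8
   vertex 1.5 3.1 4.7
   vertex 4.8 4.3 1.4
  endloop
 endfacet
 facet normal -0.729 0.505 -0.462
  outer loop
   vertex 3.2 2.9 1.8
   vertex 3.1 1.2 0.1
   vertex 1.5 3.1 4.7
  endloop
 endfacet
 facet normal -0.629 0.568 -0.531
  outer loop
   vertex 3.2 2.9 1.8
   vertex 4.8 4.3 1.4
   vertex 3.1 1.2 0.1
  endloop
 endfacet
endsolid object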